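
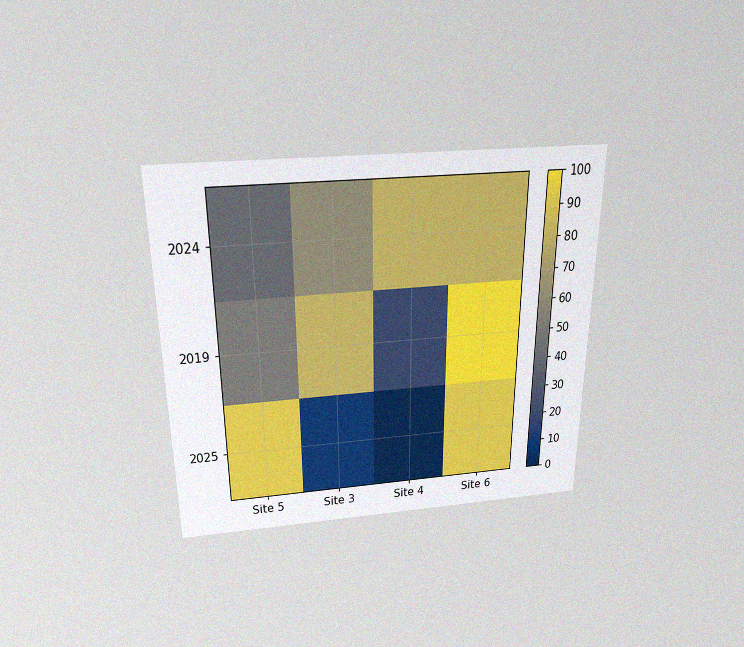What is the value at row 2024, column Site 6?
The chart is viewed slightly from above, with some photo noise. Matching cell (2024, Site 6) against the colorbar gives 80.

80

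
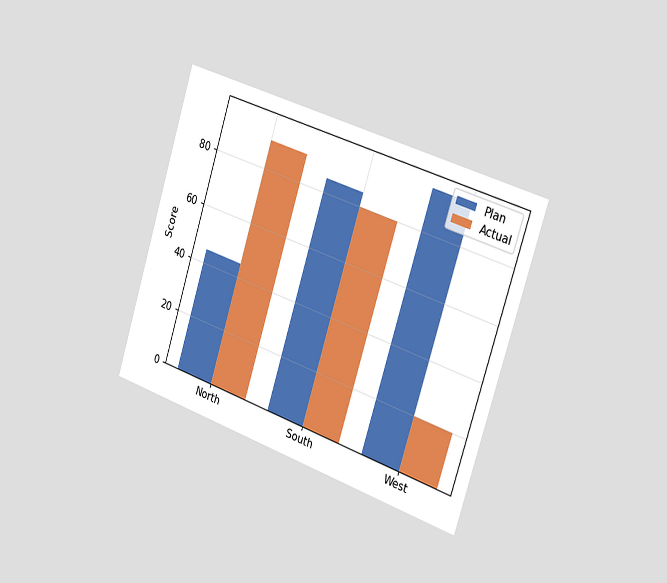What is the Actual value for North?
The chart is tilted about 18° clockwise and viewed slightly from the right. The Actual bar at North reaches 90 on the y-axis.

90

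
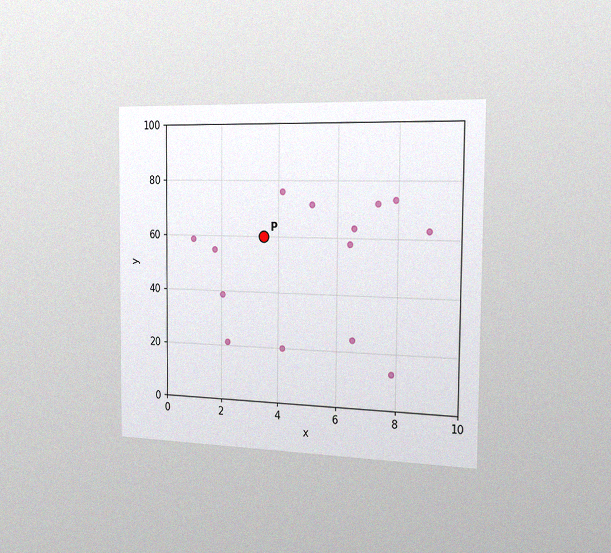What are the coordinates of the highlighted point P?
(3.5, 60)

The chart is viewed slightly from the right, with some photo noise. Following the gridlines from P to each axis, P sits at (3.5, 60).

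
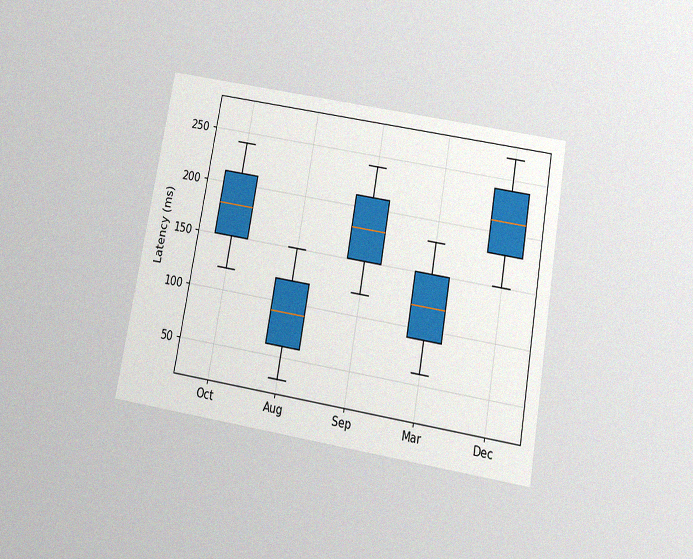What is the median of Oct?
180ms

The chart is tilted about 10° clockwise and viewed slightly from below, with some photo noise. The median line in the Oct box sits at 180ms.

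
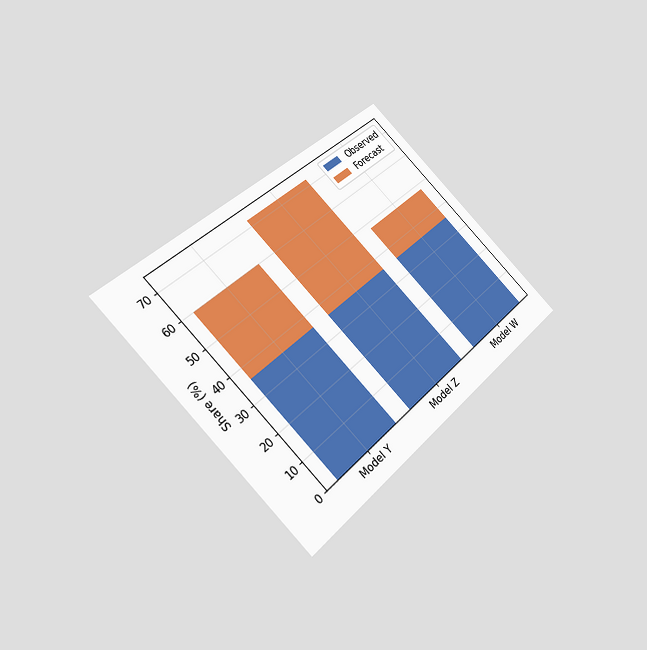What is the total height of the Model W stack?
The chart is tilted about 45° counter-clockwise and viewed at a slight angle. The Model W stack's top reaches 48% on the y-axis.

48%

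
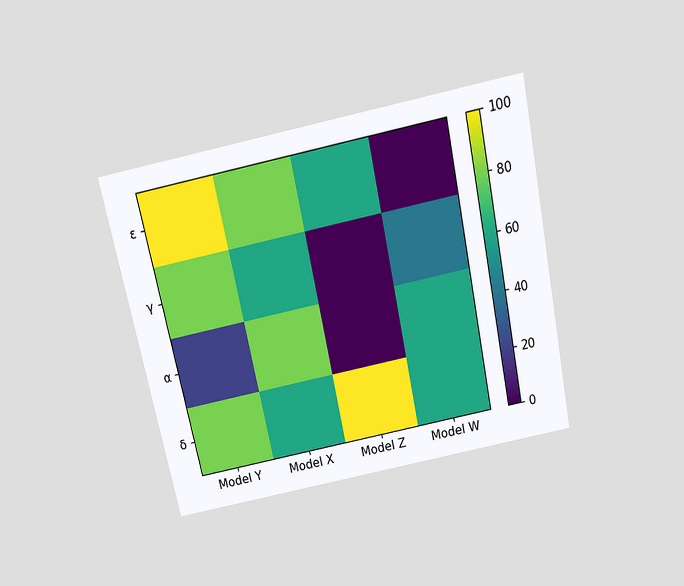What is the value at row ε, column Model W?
0

The chart is tilted about 12° counter-clockwise and viewed slightly from above. Matching cell (ε, Model W) against the colorbar gives 0.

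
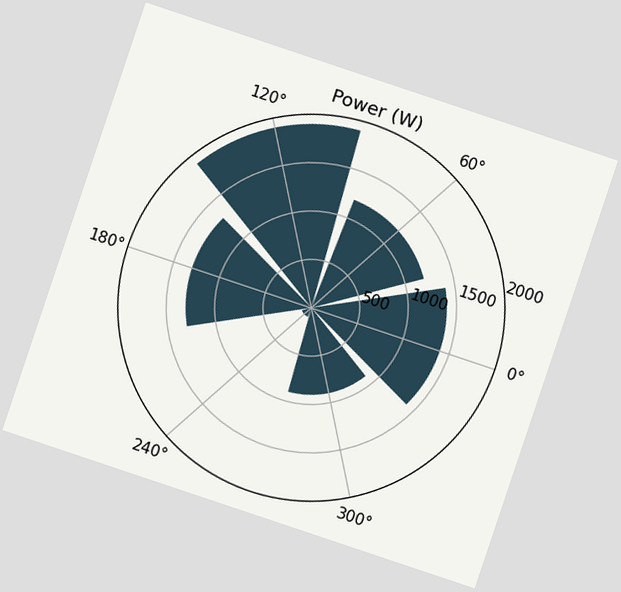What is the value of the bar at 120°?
The chart is tilted about 19° clockwise. The bar at 120° reaches 1900W on the radial axis.

1900W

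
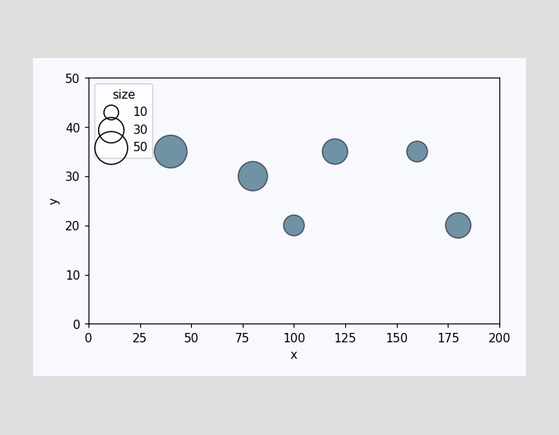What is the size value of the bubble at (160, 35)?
Matching the bubble at (160, 35) against the size legend gives 20.

20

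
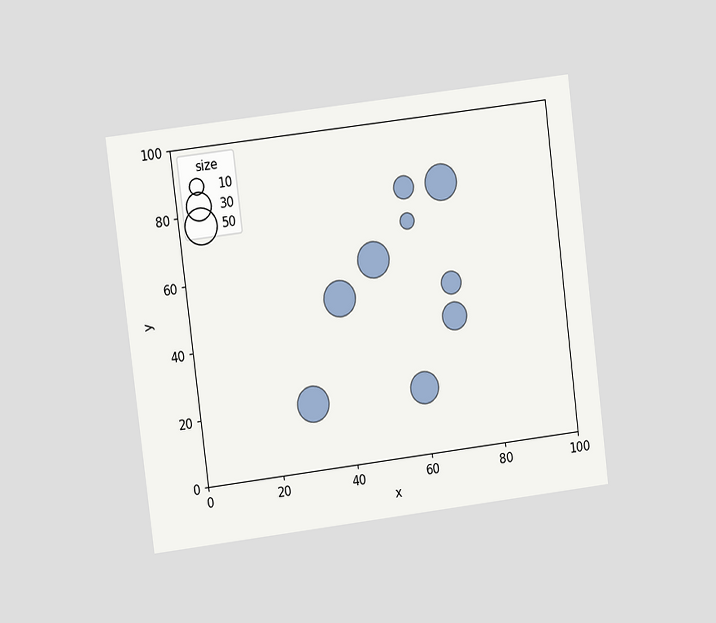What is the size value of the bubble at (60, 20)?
40

The chart is tilted about 7° counter-clockwise and viewed at a slight angle. Matching the bubble at (60, 20) against the size legend gives 40.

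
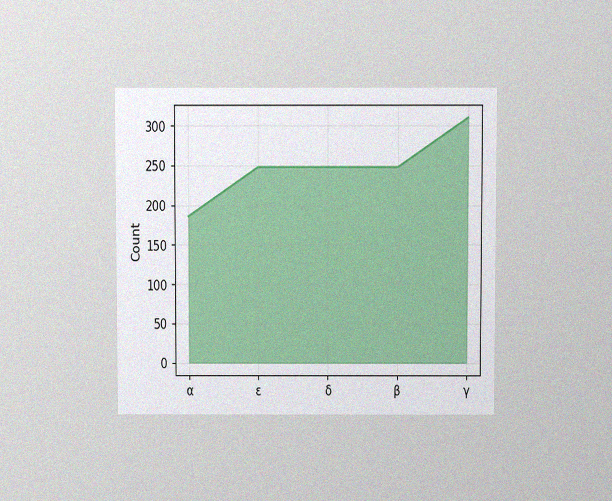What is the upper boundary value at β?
248

The chart is viewed slightly from above, with some photo noise. At β the upper boundary is at 248.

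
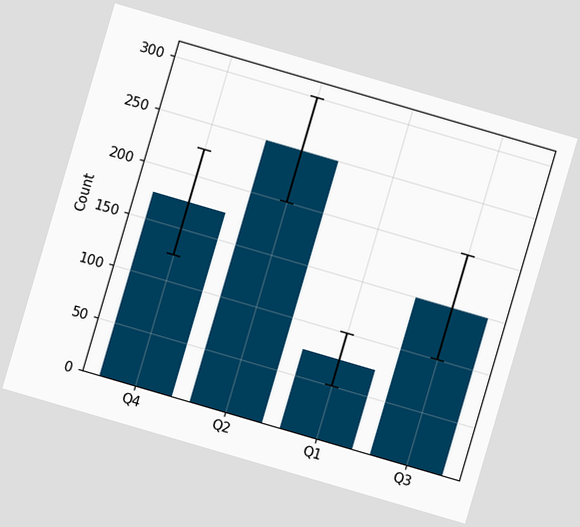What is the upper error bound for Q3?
The chart is tilted about 16° clockwise. The Q3 bar's upper whisker reaches 200.

200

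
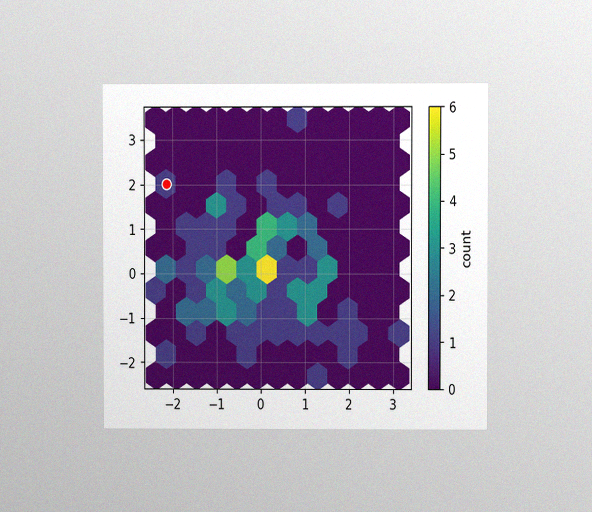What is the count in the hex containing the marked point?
1

The chart is viewed at a slight angle, with some photo noise. The marked hex reads 1 on the colorbar.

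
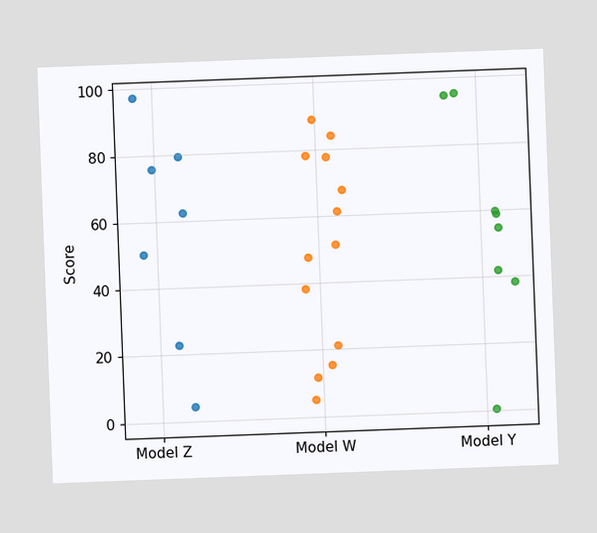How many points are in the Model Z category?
7

The chart is tilted about 2° counter-clockwise. Counting the markers in the Model Z column gives 7.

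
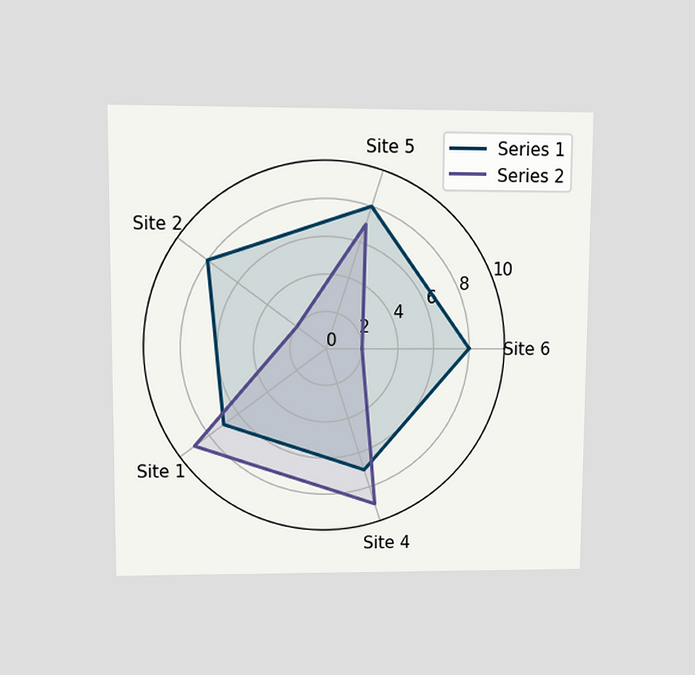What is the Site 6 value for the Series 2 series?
2

The chart is viewed at a slight angle. On the Site 6 axis, Series 2 reaches 2.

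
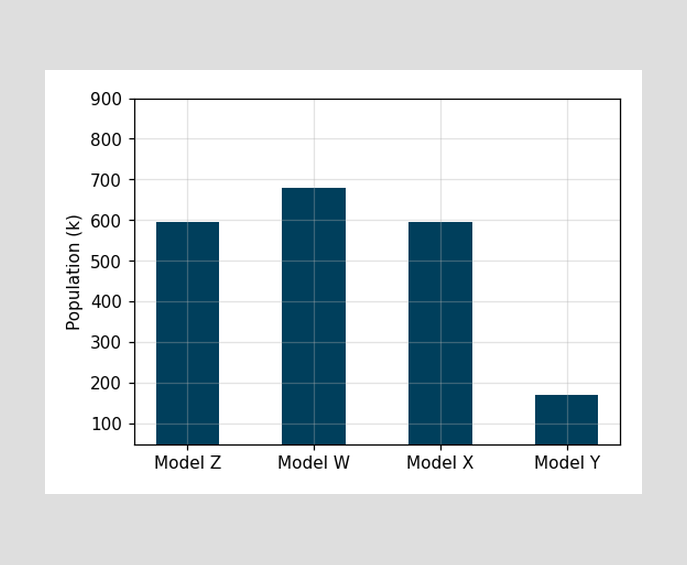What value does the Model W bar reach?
Reading along the chart's y-axis, the Model W bar reaches 680k.

680k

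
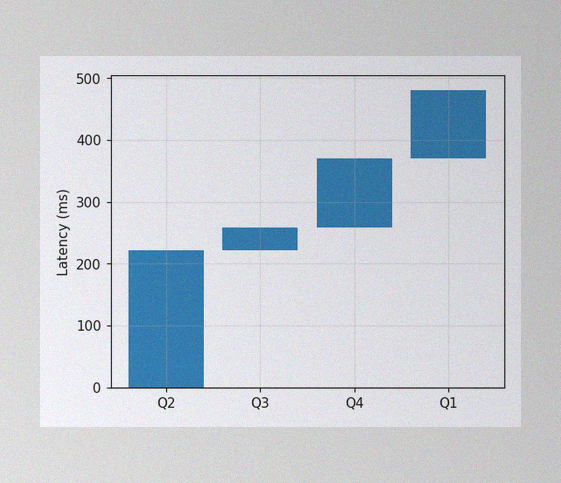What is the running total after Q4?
The image has some photo noise and uneven lighting. After Q4 the running total reaches 370ms.

370ms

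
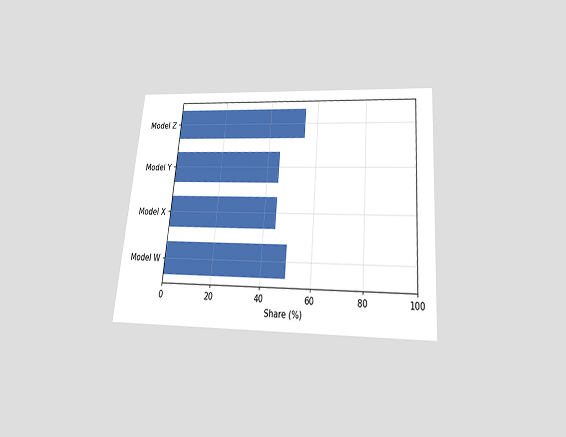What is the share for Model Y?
45%

The chart is tilted about 5° clockwise and viewed slightly from below. Reading along the chart's x-axis, the Model Y bar reaches 45%.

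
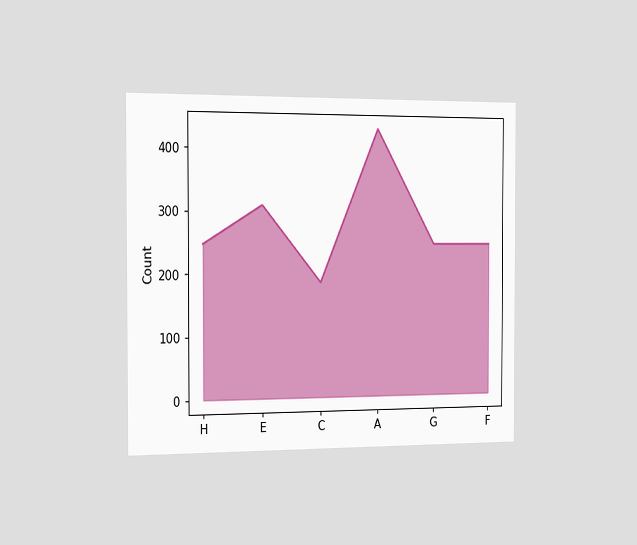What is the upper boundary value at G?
The chart is viewed slightly from the left. At G the upper boundary is at 248.

248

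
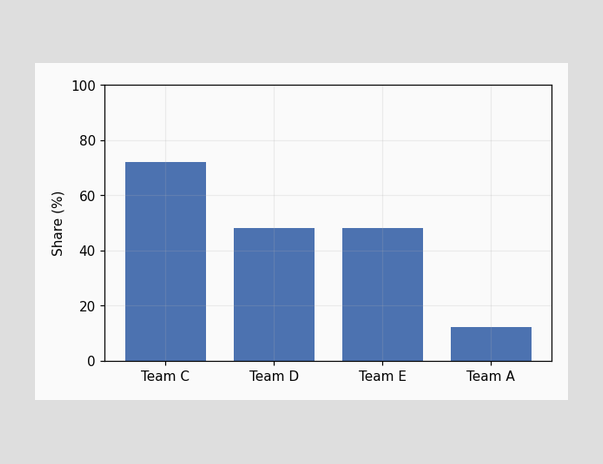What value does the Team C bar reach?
Reading along the chart's y-axis, the Team C bar reaches 72%.

72%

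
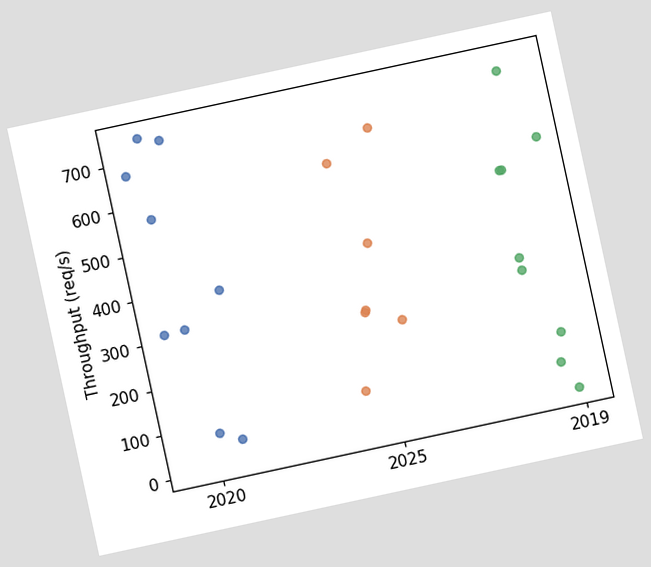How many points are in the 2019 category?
The chart is tilted about 12° counter-clockwise. Counting the markers in the 2019 column gives 9.

9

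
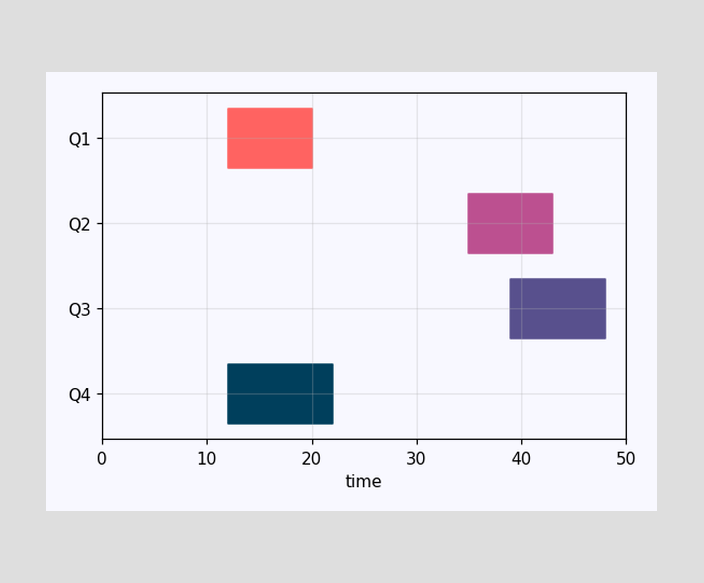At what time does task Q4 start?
12

The Q4 bar begins at t=12.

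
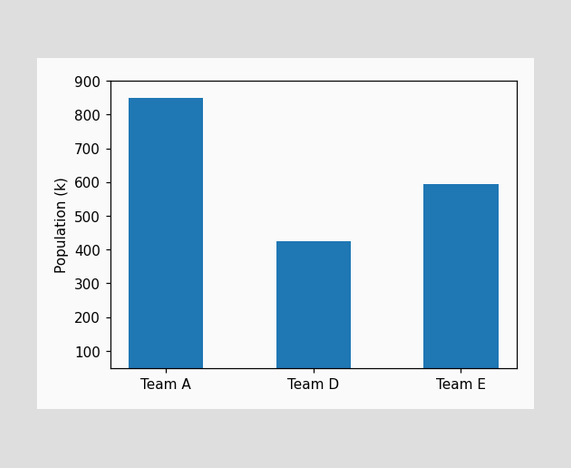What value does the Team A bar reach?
850k

Reading along the chart's y-axis, the Team A bar reaches 850k.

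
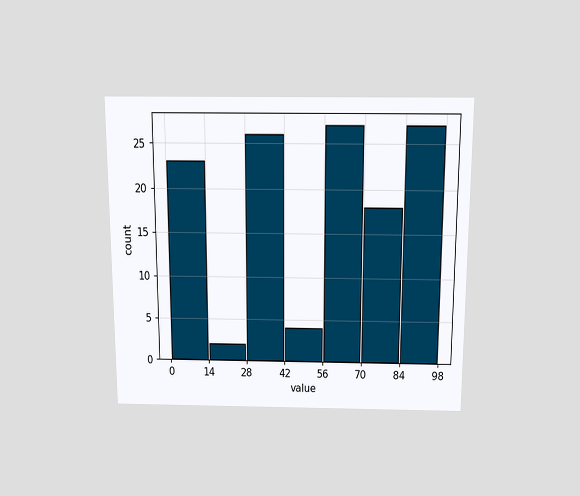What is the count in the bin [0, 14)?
The chart is viewed slightly from above. The [0, 14) bin has height 23.

23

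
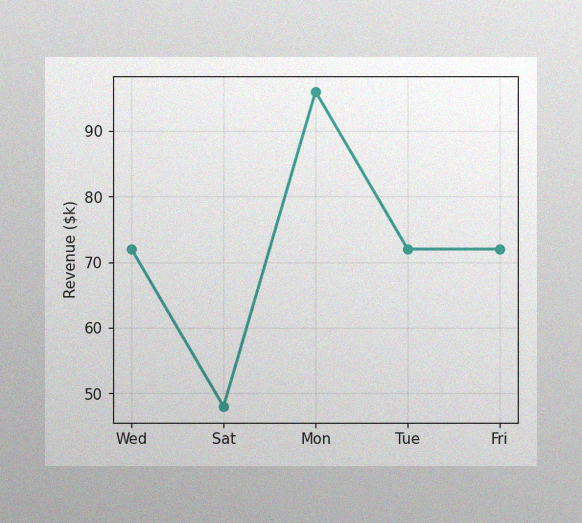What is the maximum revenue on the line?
The image has some photo noise and uneven lighting. The highest point is at Mon, and reading across to the y-axis gives $96k.

$96k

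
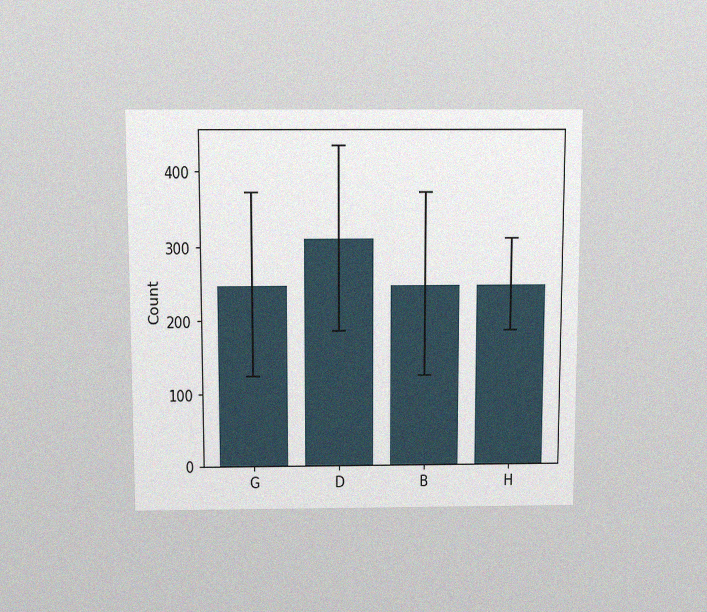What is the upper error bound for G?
372

The chart is viewed slightly from above, with some photo noise. The G bar's upper whisker reaches 372.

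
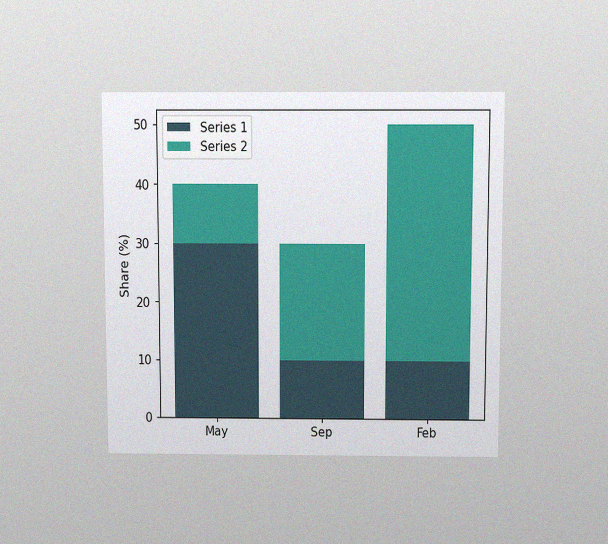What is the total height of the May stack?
40%

The chart is viewed slightly from above, with some photo noise. The May stack's top reaches 40% on the y-axis.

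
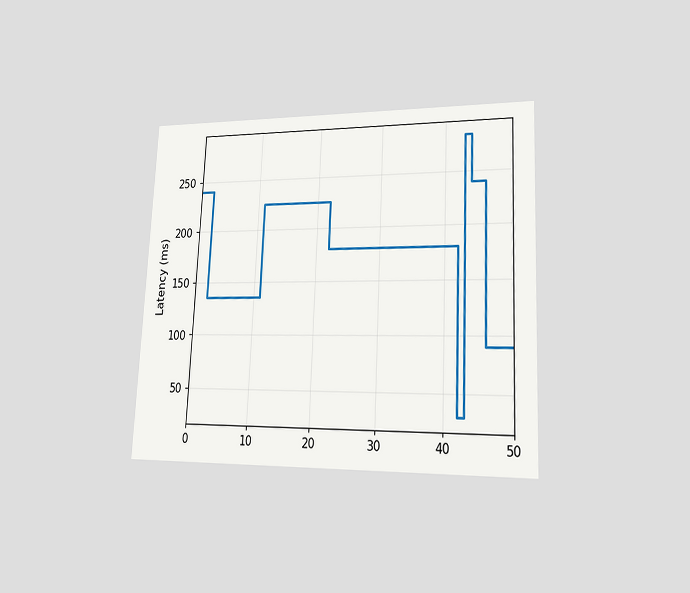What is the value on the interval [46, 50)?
90ms

The chart is tilted about 3° clockwise and viewed at a slight angle. On [46, 50) the step sits at 90ms.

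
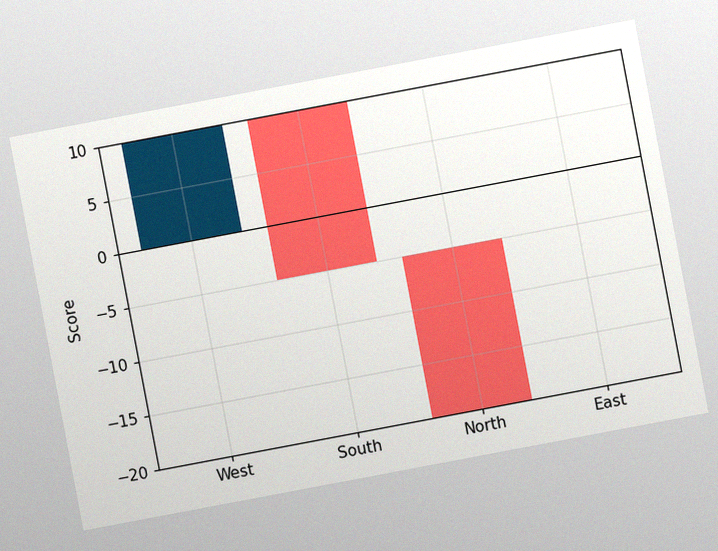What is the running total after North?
The chart is tilted about 11° counter-clockwise, with some photo noise. After North the running total reaches -20.

-20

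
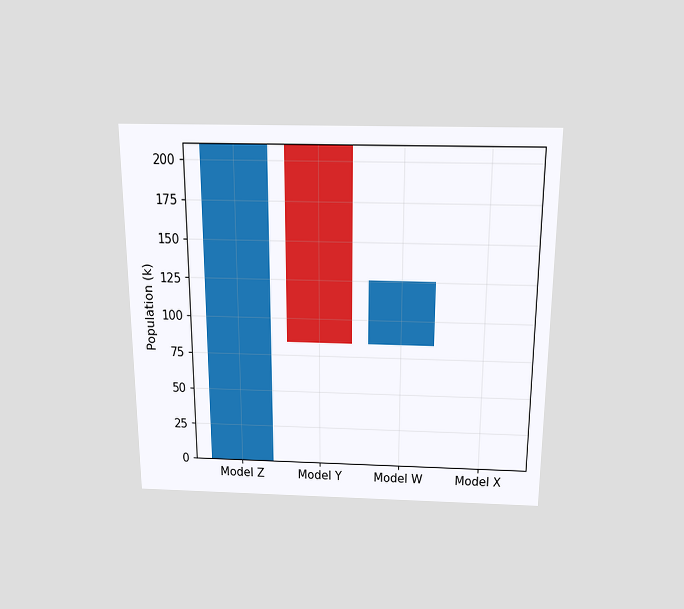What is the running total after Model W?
The chart is viewed slightly from above. After Model W the running total reaches 126k.

126k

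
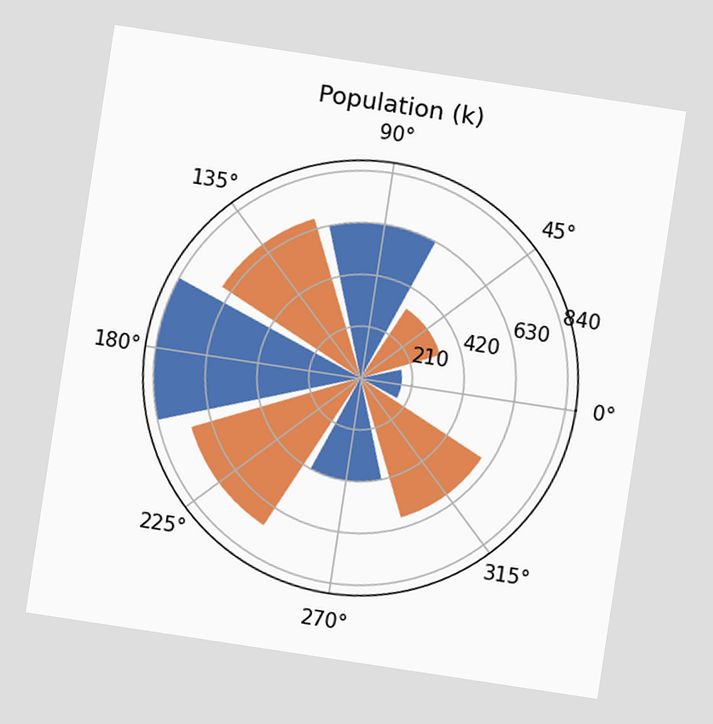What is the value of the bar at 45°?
336k

The chart is tilted about 9° clockwise. The bar at 45° reaches 336k on the radial axis.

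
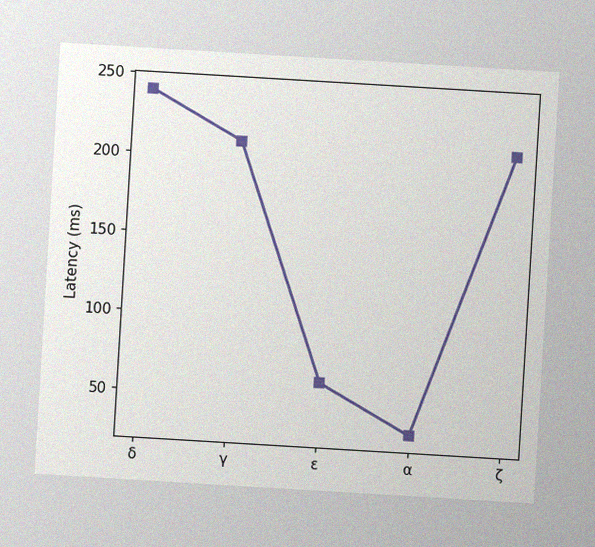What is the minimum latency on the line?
The chart is tilted about 3° clockwise, with some photo noise. The lowest point is at α, and reading across to the y-axis gives 30ms.

30ms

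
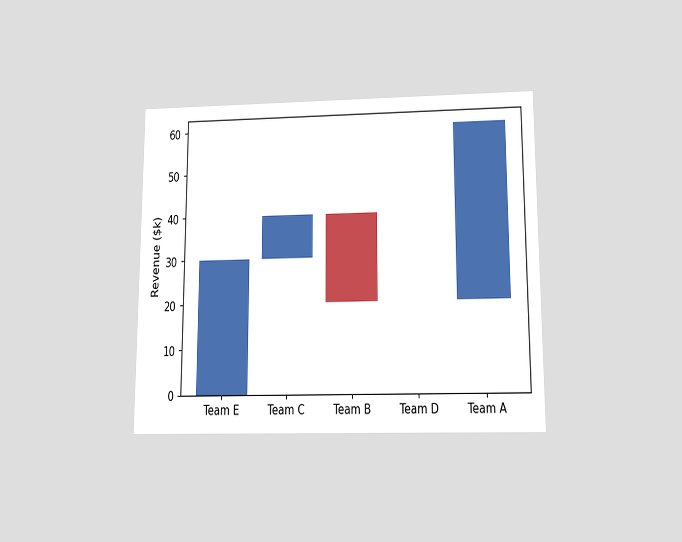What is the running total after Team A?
$60k

The chart is viewed slightly from below. After Team A the running total reaches $60k.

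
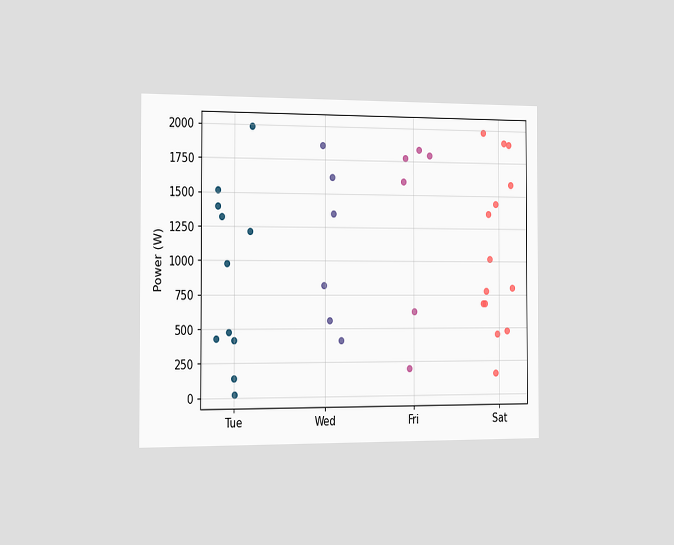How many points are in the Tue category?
The chart is viewed slightly from the left. Counting the markers in the Tue column gives 11.

11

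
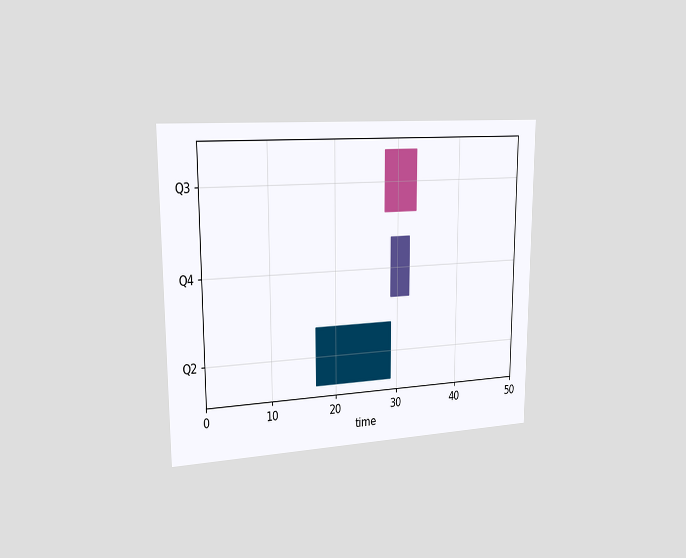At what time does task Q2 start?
The chart is viewed slightly from the left. The Q2 bar begins at t=17.

17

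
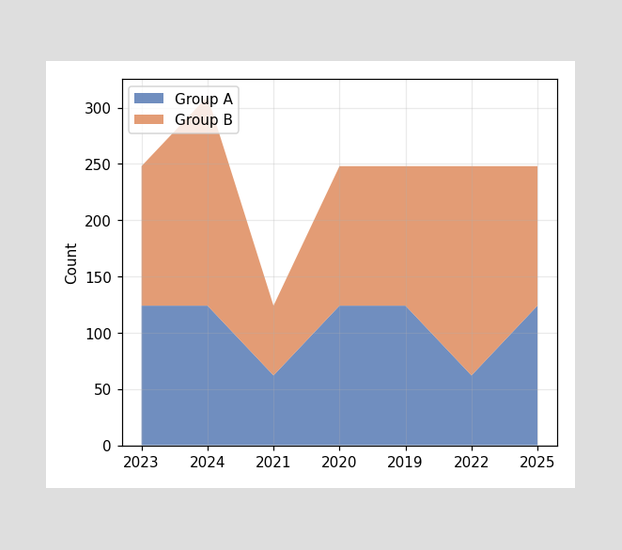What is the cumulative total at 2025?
The stacked total at 2025 reaches 248.

248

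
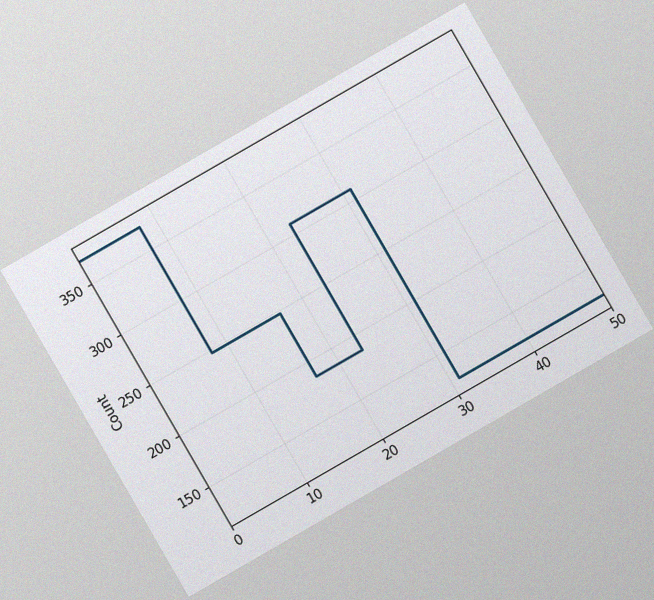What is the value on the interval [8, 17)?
248

The chart is tilted about 30° counter-clockwise, with some photo noise. On [8, 17) the step sits at 248.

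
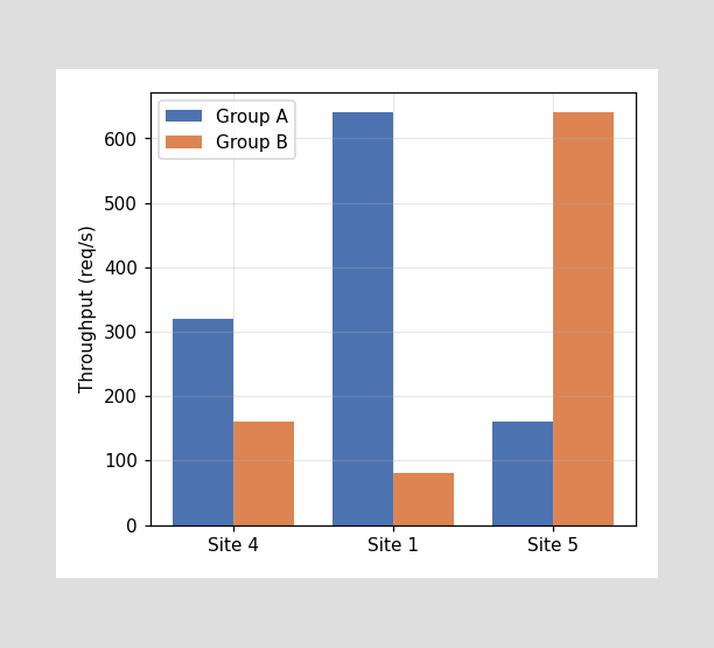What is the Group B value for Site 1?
The Group B bar at Site 1 reaches 80req/s on the y-axis.

80req/s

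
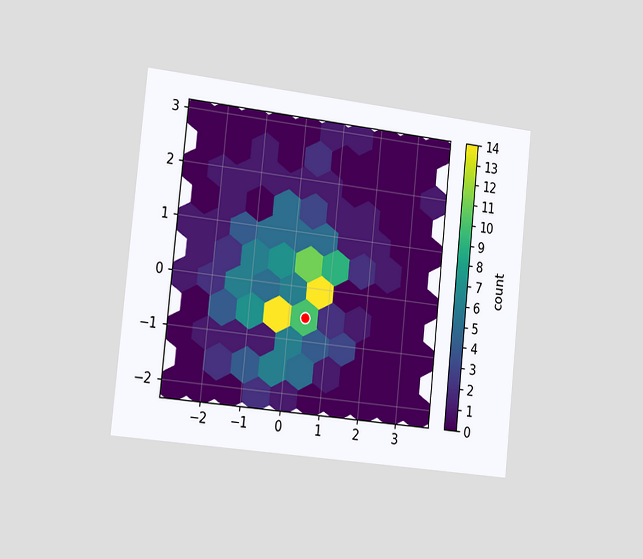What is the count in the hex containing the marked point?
10

The chart is tilted about 6° clockwise and viewed slightly from the left. The marked hex reads 10 on the colorbar.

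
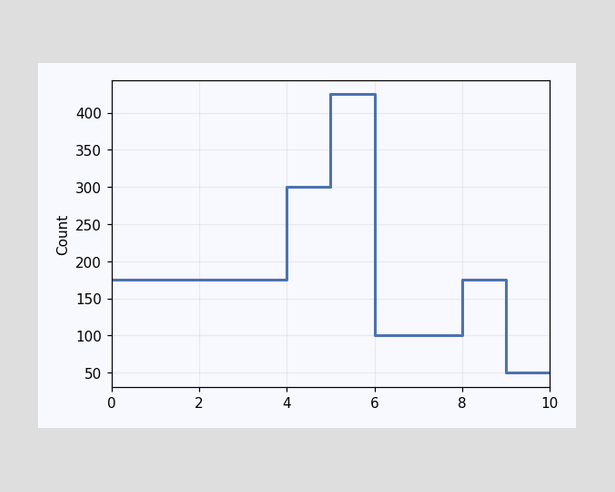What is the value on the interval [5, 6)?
On [5, 6) the step sits at 425.

425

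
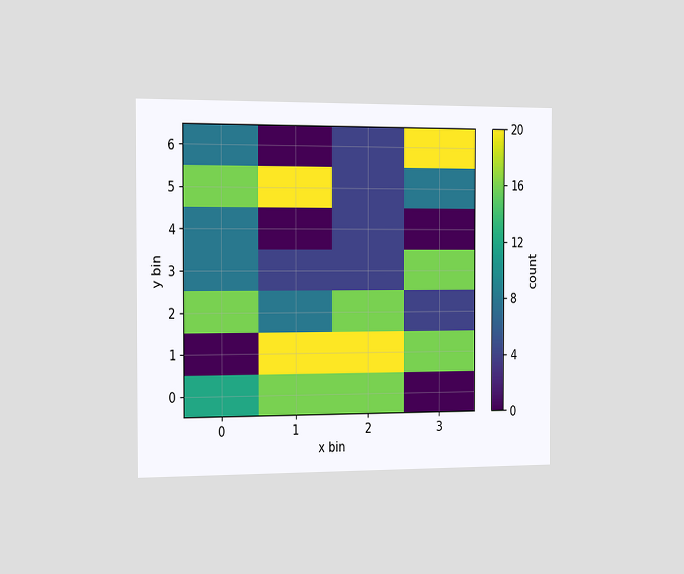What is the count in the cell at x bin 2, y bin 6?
The chart is viewed slightly from the left. Matching the cell (2, 6) against the colorbar gives 4.

4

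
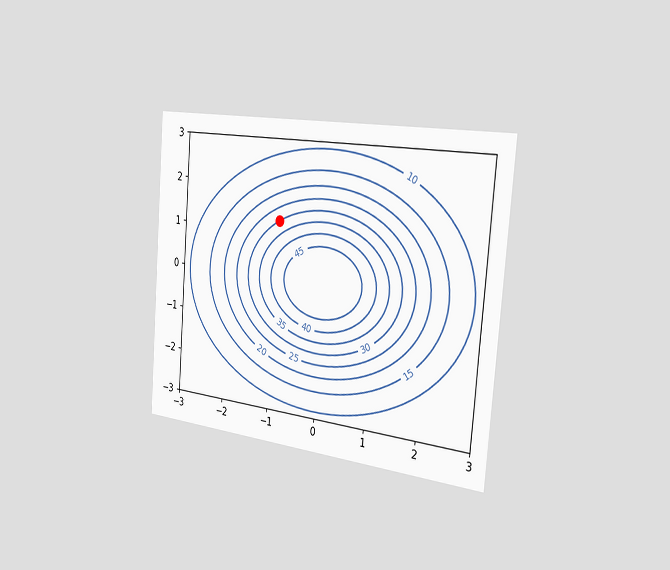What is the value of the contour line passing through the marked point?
30

The chart is tilted about 5° clockwise and viewed slightly from the right. The marked point sits on the contour labelled 30.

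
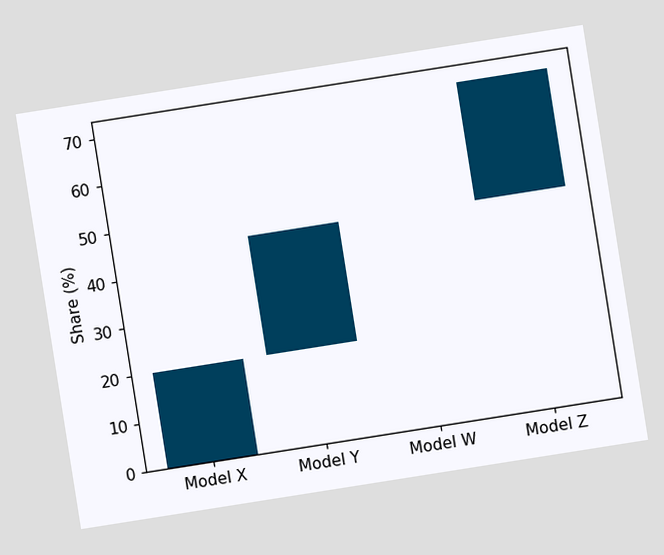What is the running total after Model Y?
45%

The chart is tilted about 9° counter-clockwise. After Model Y the running total reaches 45%.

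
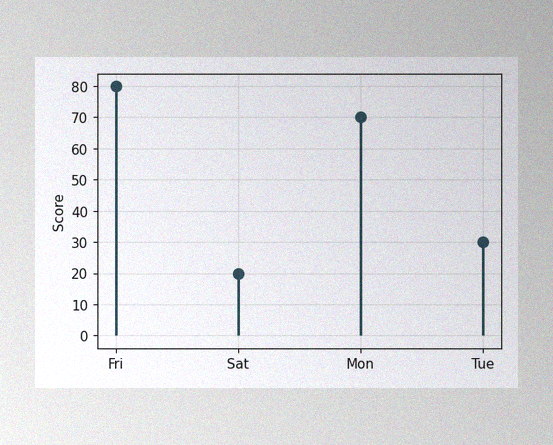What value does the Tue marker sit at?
30

The image has some photo noise and uneven lighting. The Tue marker sits at 30.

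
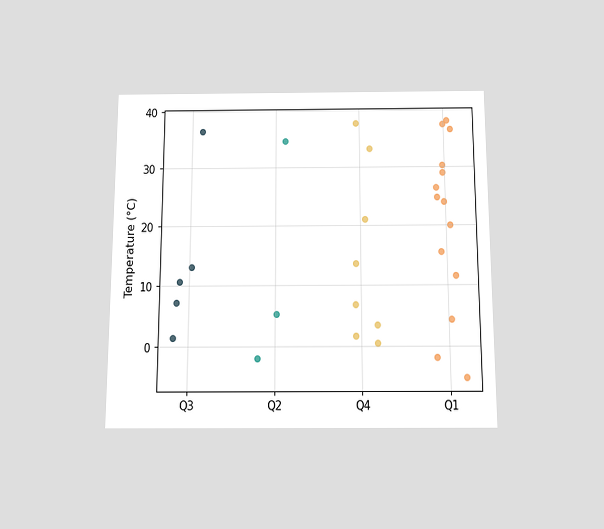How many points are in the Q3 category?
5

The chart is viewed slightly from below. Counting the markers in the Q3 column gives 5.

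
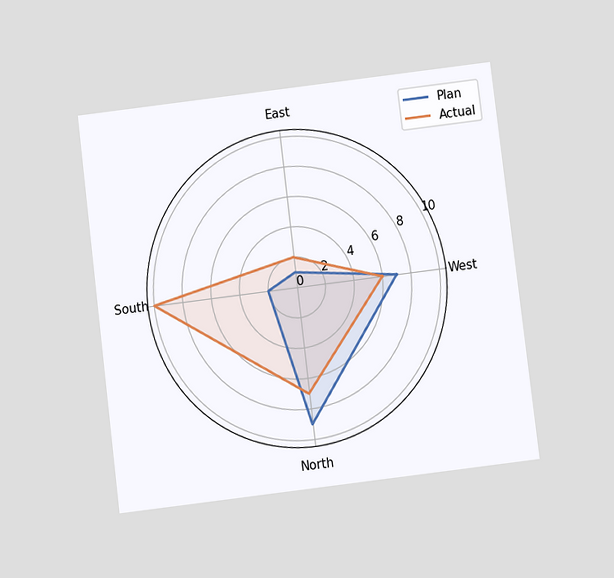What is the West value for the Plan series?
The chart is tilted about 7° counter-clockwise and viewed slightly from below. On the West axis, Plan reaches 7.

7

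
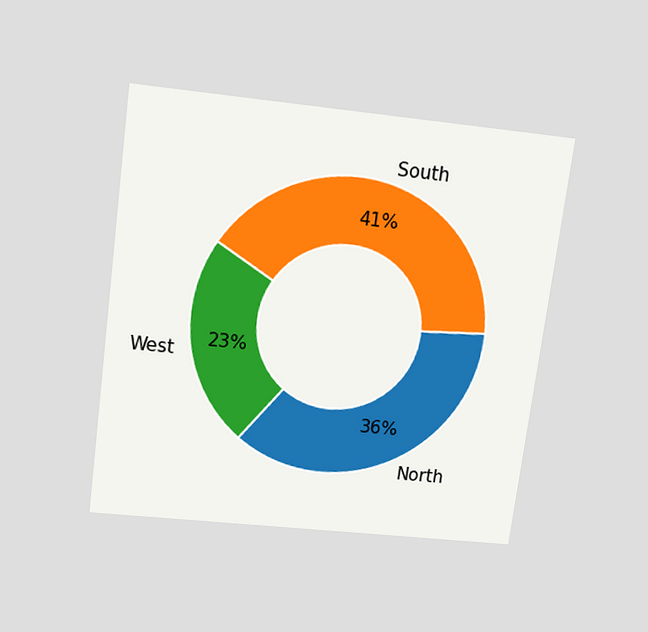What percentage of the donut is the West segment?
23%

The chart is tilted about 7° clockwise and viewed slightly from above. The West segment takes up 23% of the ring.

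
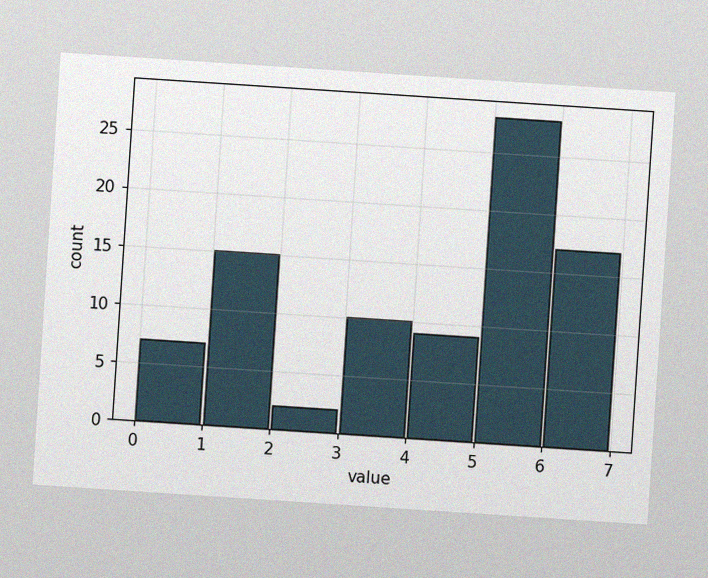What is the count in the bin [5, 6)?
The chart is tilted about 4° clockwise, with some photo noise. The [5, 6) bin has height 28.

28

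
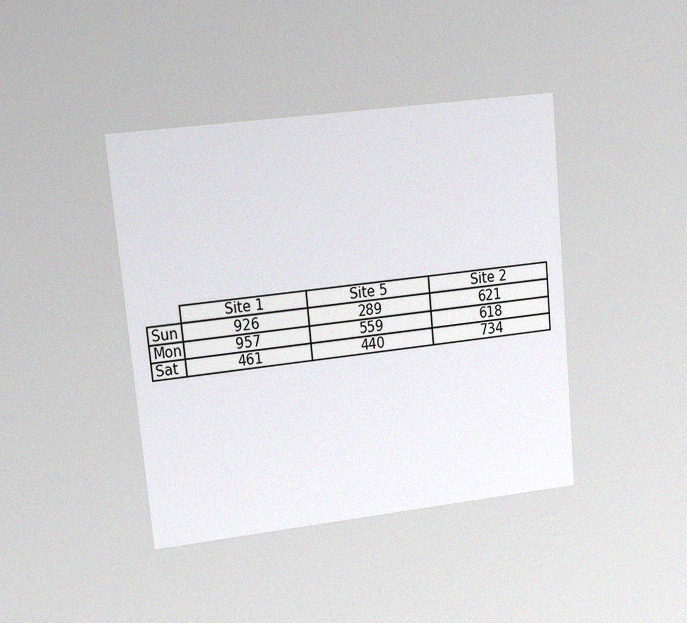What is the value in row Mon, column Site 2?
The chart is tilted about 5° counter-clockwise and viewed at a slight angle, with some photo noise. The (Mon, Site 2) cell reads 618.

618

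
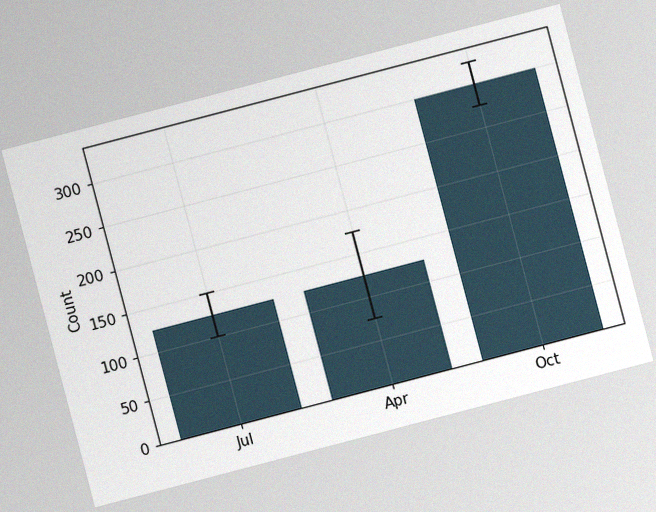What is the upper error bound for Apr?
The chart is tilted about 15° counter-clockwise, with some photo noise. The Apr bar's upper whisker reaches 175.

175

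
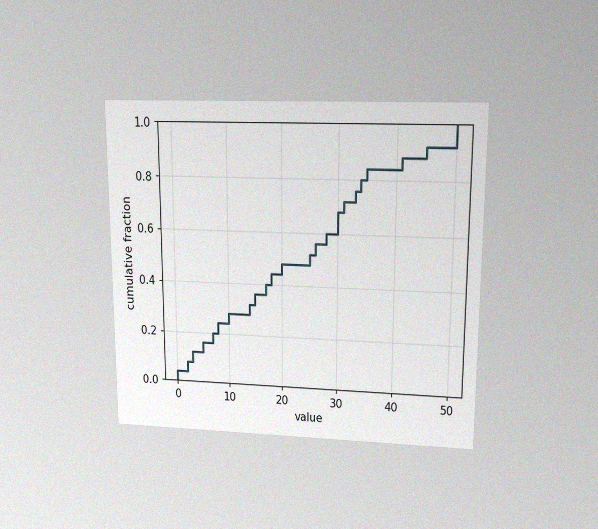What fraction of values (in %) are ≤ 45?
The chart is viewed at a slight angle, with some photo noise. At x=45 the ECDF step is at 92%.

92%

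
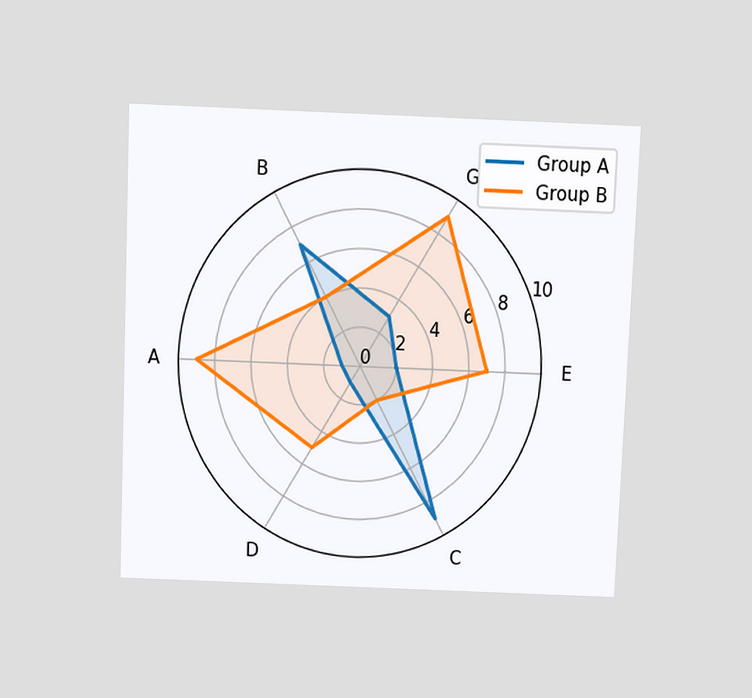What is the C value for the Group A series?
The chart is tilted about 2° clockwise and viewed slightly from above. On the C axis, Group A reaches 9.

9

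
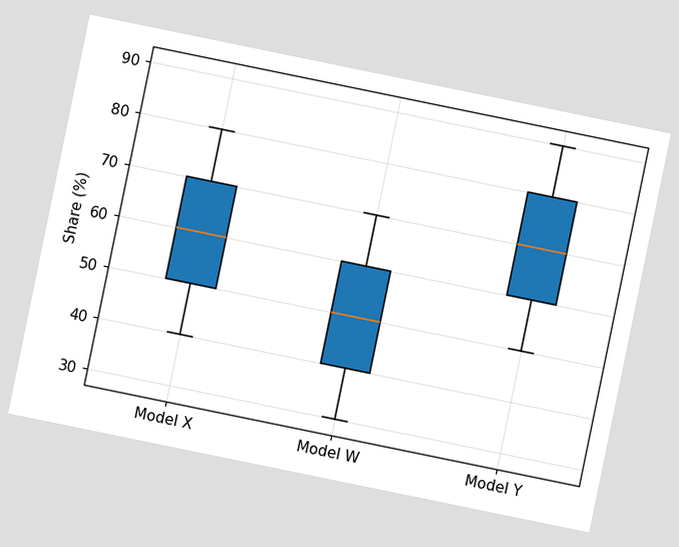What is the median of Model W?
The chart is tilted about 12° clockwise. The median line in the Model W box sits at 50%.

50%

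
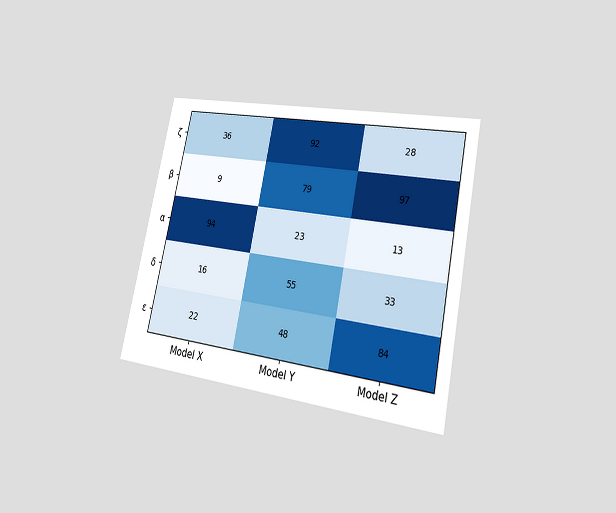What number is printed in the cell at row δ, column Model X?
The chart is tilted about 12° clockwise and viewed slightly from the right. The (δ, Model X) cell reads 16.

16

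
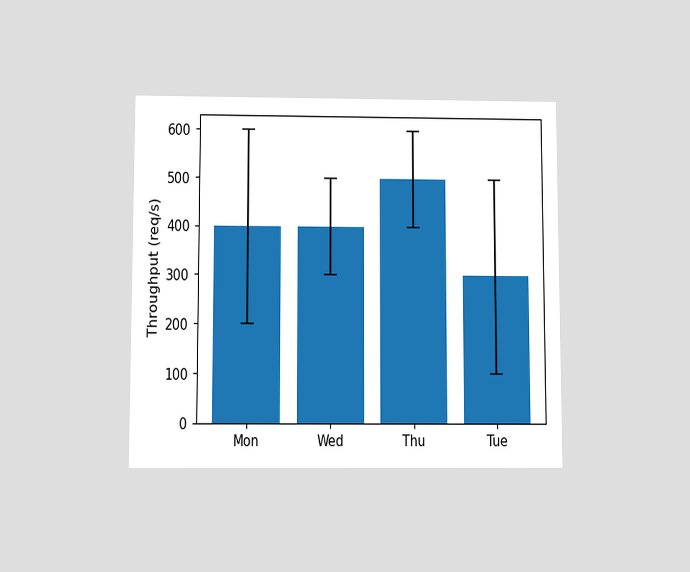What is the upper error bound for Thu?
600req/s

The chart is viewed slightly from below. The Thu bar's upper whisker reaches 600req/s.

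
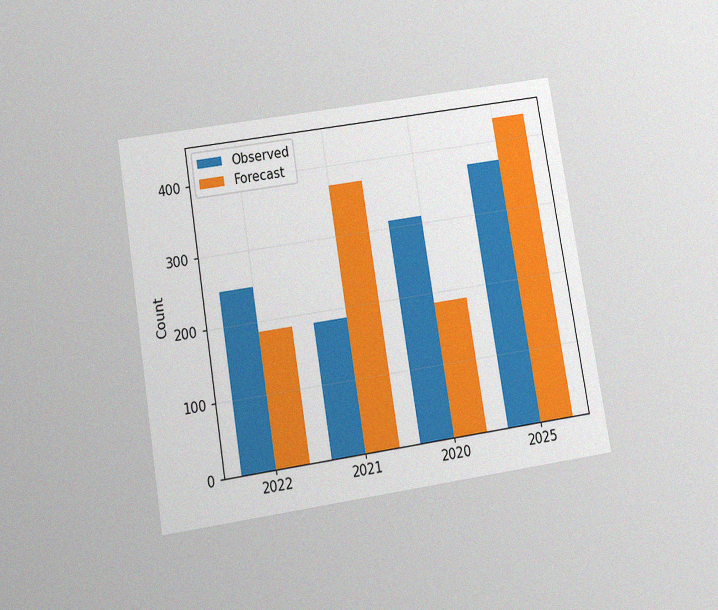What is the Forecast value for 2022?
The chart is tilted about 9° counter-clockwise and viewed slightly from below, with some photo noise. The Forecast bar at 2022 reaches 186 on the y-axis.

186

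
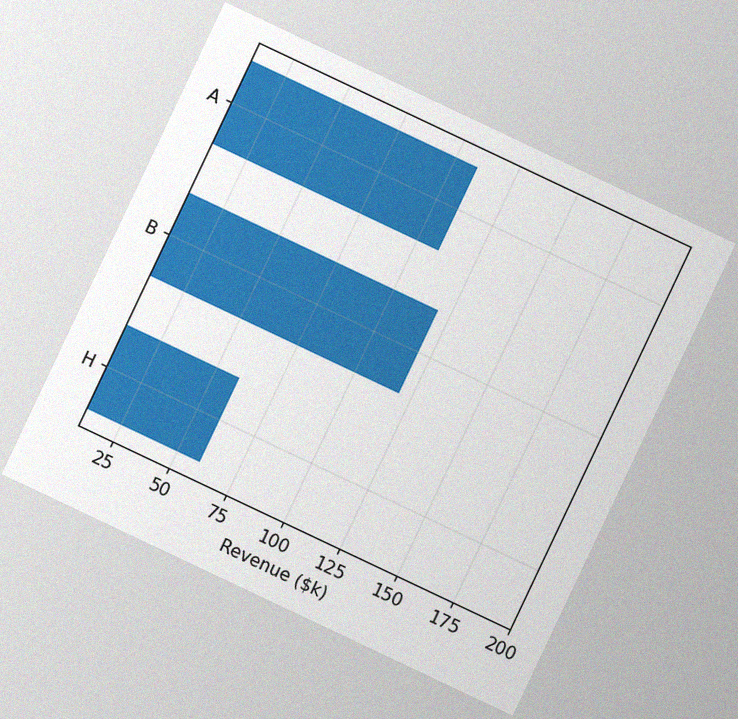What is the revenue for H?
The chart is tilted about 25° clockwise, with some photo noise. Reading along the chart's x-axis, the H bar reaches $60k.

$60k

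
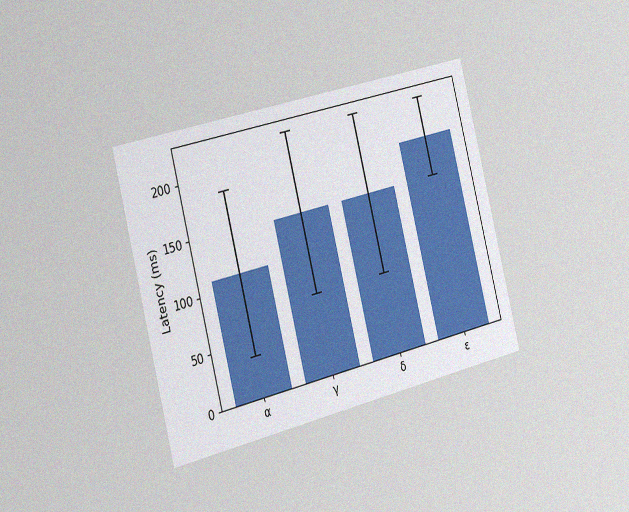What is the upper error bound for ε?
The chart is tilted about 14° counter-clockwise and viewed slightly from the left, with some photo noise. The ε bar's upper whisker reaches 222ms.

222ms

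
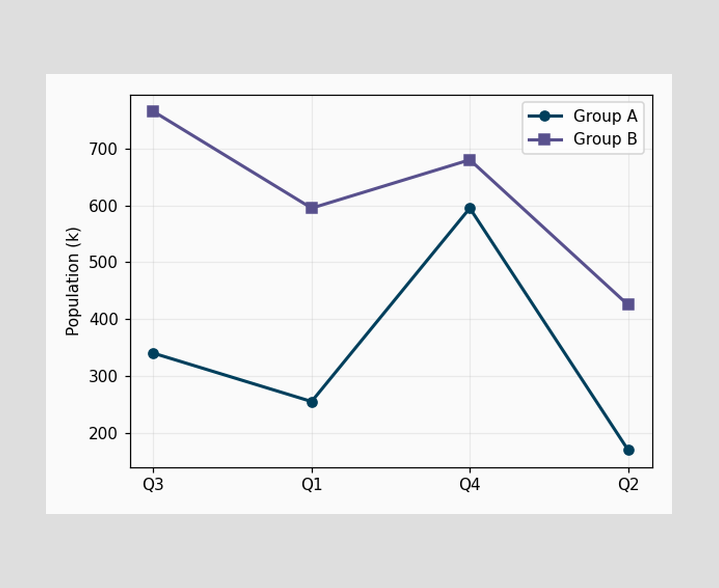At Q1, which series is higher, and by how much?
At Q1, Group B sits above the other line by 340k.

Group B, by 340k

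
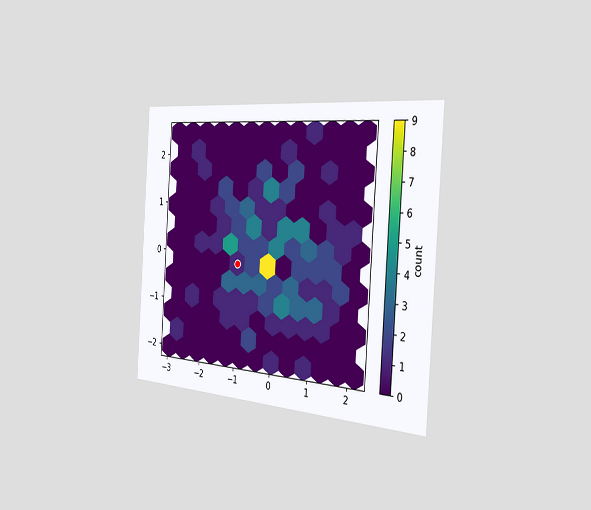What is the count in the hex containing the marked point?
The chart is tilted about 4° clockwise and viewed slightly from the right. The marked hex reads 1 on the colorbar.

1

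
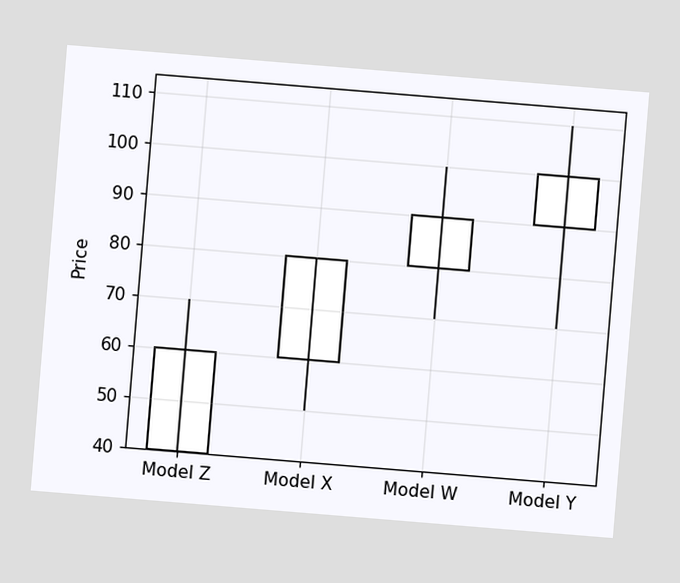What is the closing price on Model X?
80

The chart is tilted about 5° clockwise. The Model X candle closes at 80.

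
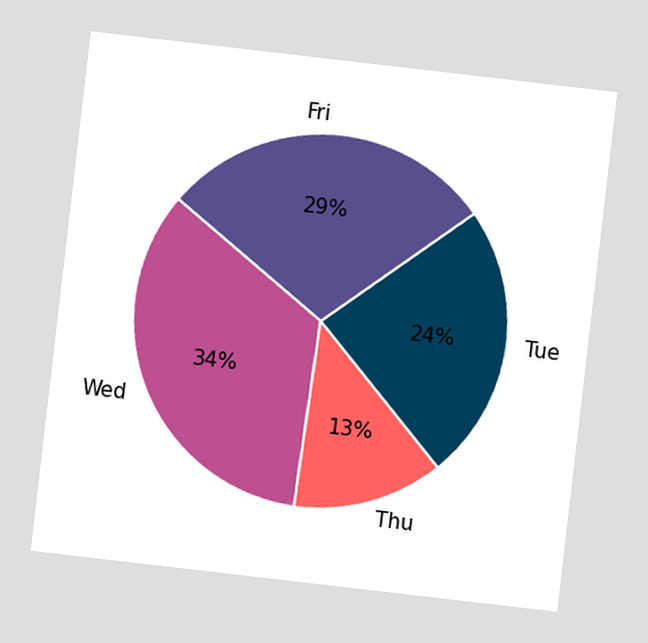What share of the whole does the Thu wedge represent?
13%

The chart is tilted about 7° clockwise. The Thu slice takes up 13% of the pie.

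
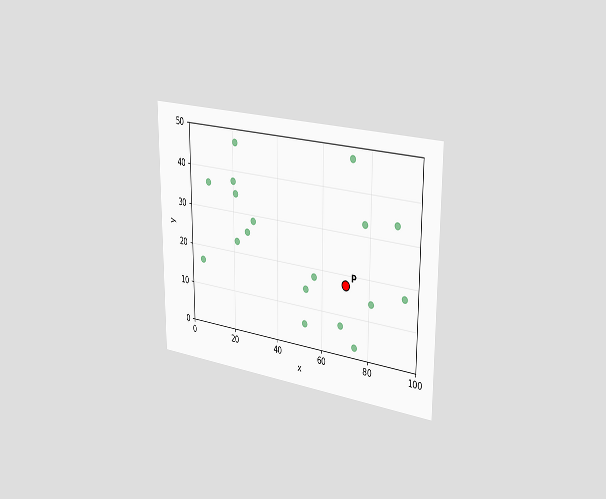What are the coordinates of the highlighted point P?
The chart is viewed slightly from the right. Following the gridlines from P to each axis, P sits at (70, 17.5).

(70, 17.5)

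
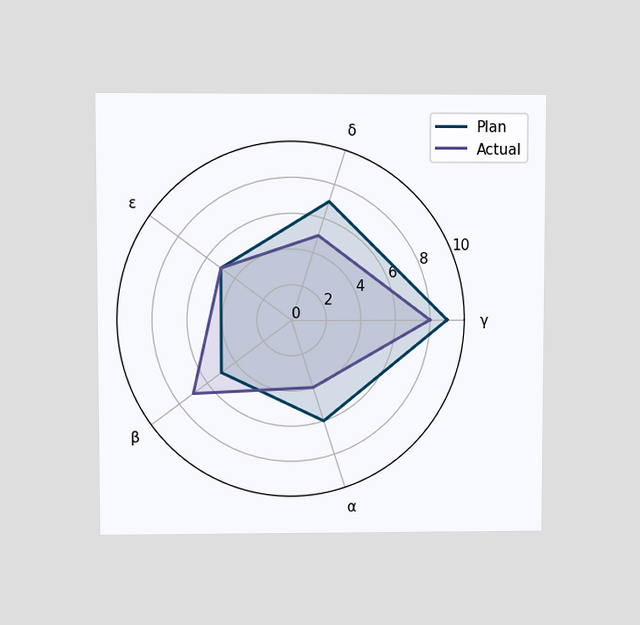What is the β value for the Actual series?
The chart is viewed at a slight angle. On the β axis, Actual reaches 7.

7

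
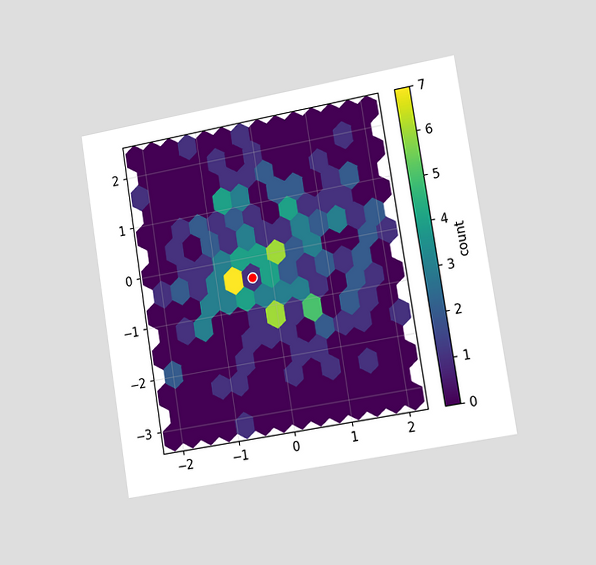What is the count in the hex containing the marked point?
The chart is tilted about 9° counter-clockwise and viewed slightly from the right. The marked hex reads 1 on the colorbar.

1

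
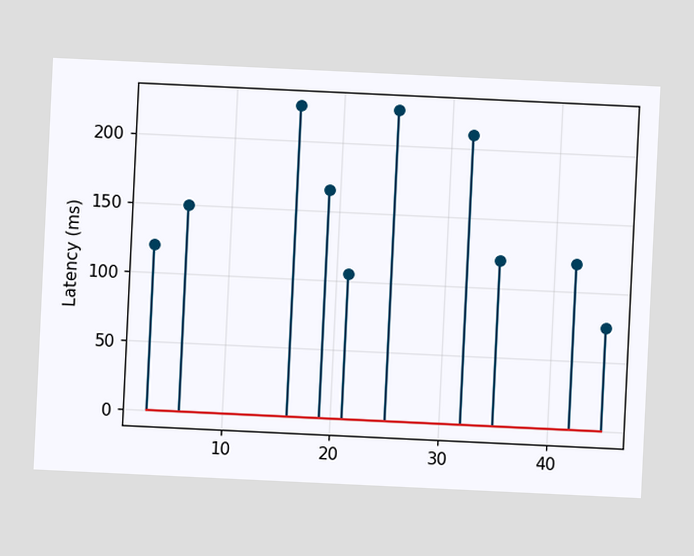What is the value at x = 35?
120ms

The chart is tilted about 3° clockwise. The stem at x=35 reaches 120ms.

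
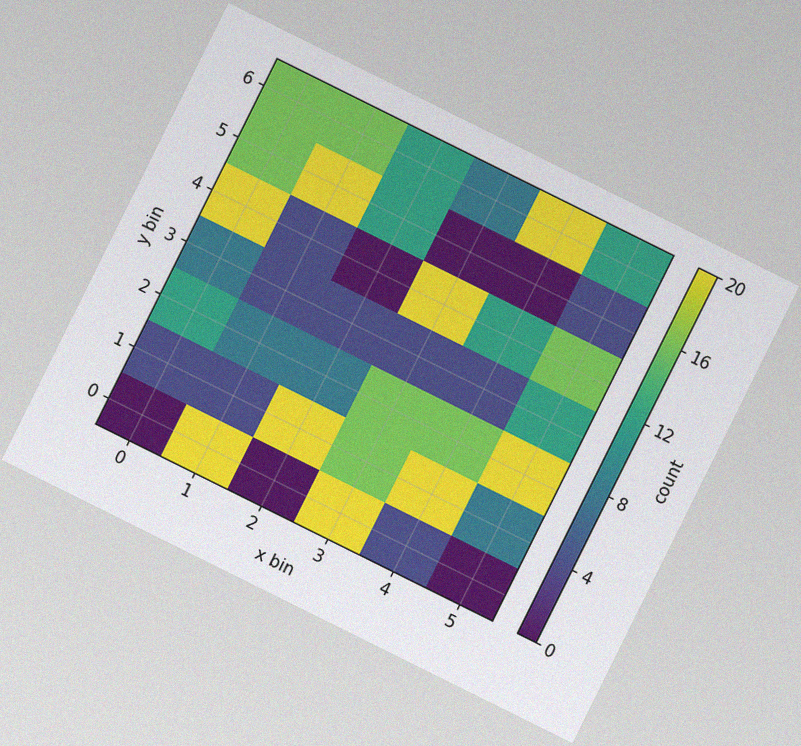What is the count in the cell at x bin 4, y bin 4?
The chart is tilted about 26° clockwise, with some photo noise. Matching the cell (4, 4) against the colorbar gives 12.

12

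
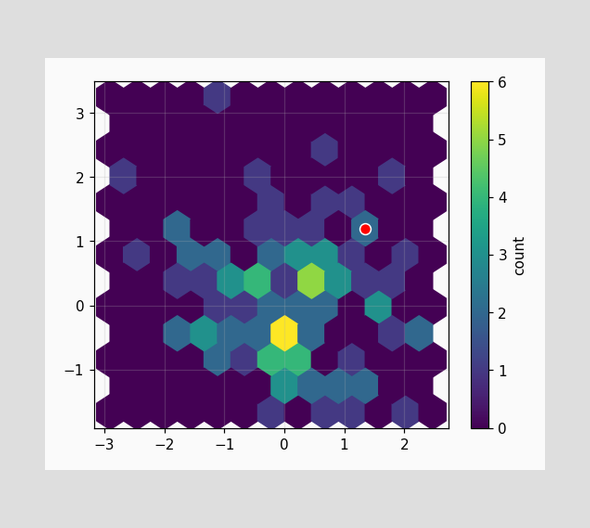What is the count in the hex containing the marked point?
The marked hex reads 2 on the colorbar.

2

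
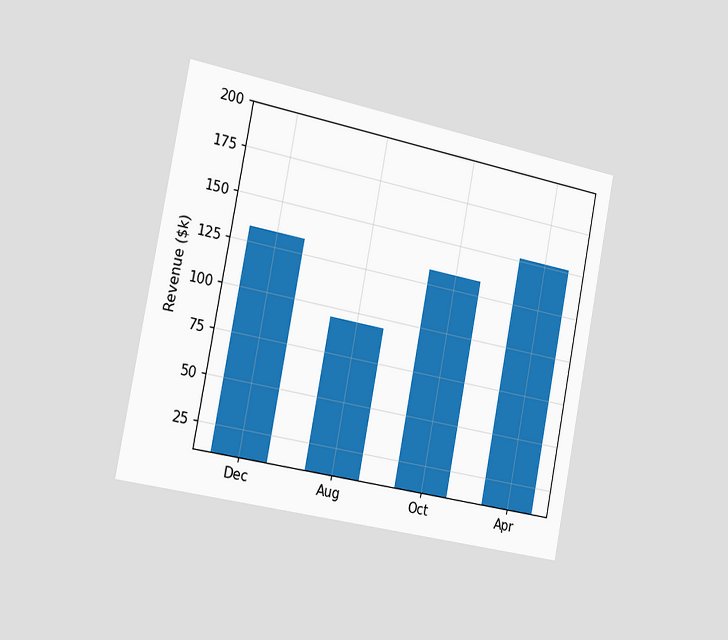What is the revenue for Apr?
The chart is tilted about 11° clockwise and viewed slightly from the left. Reading along the chart's y-axis, the Apr bar reaches $152k.

$152k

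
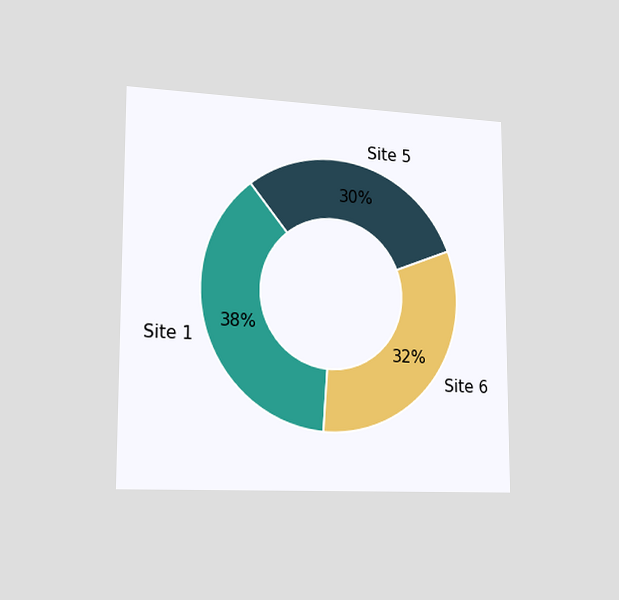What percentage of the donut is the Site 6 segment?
The chart is viewed slightly from the left. The Site 6 segment takes up 32% of the ring.

32%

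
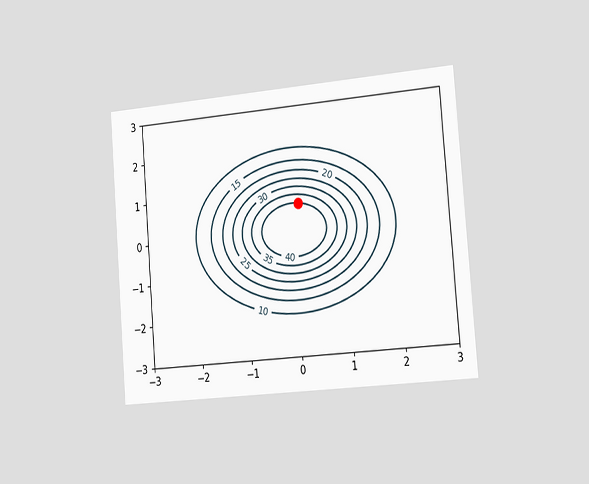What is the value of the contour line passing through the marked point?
The chart is tilted about 5° counter-clockwise and viewed slightly from the right. The marked point sits on the contour labelled 40.

40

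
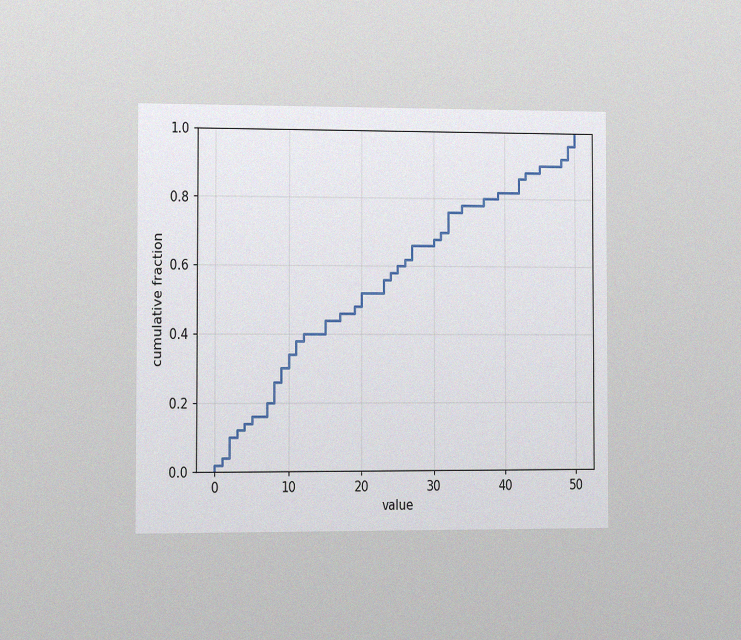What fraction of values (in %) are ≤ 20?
52%

The chart is viewed slightly from the left, with some photo noise. At x=20 the ECDF step is at 52%.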